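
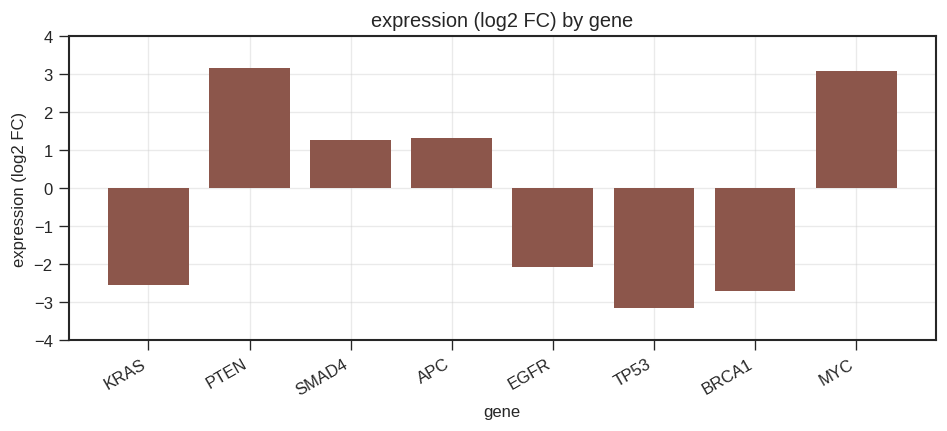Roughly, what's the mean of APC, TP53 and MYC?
≈ 0

(1 + -3 + 3) / 3 ≈ 0.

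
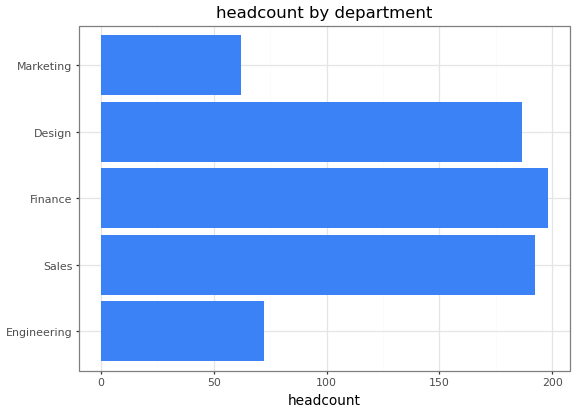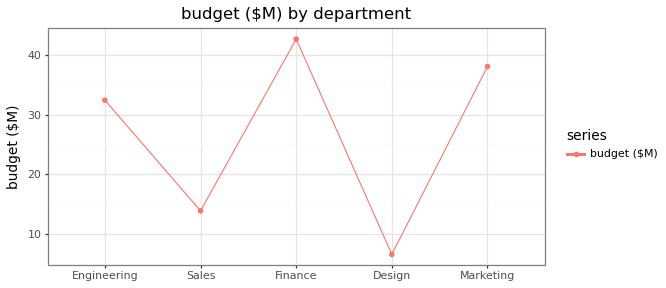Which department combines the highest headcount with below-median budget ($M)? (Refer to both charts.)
Chart 2 median budget ($M) ≈ 30; below-median departments: Sales, Design. Among those, Sales has the highest headcount (≈ 200).

Sales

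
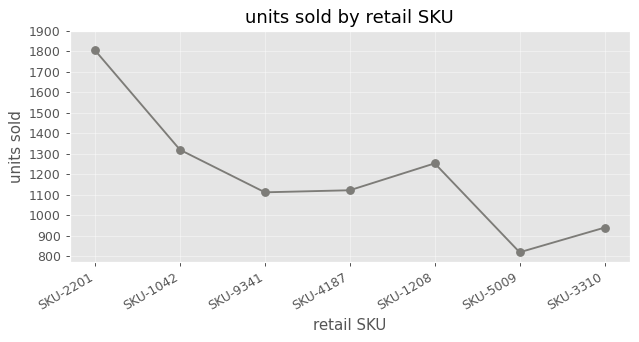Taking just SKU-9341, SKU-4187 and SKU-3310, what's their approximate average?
≈ 1033

(1100 + 1100 + 900) / 3 ≈ 1033.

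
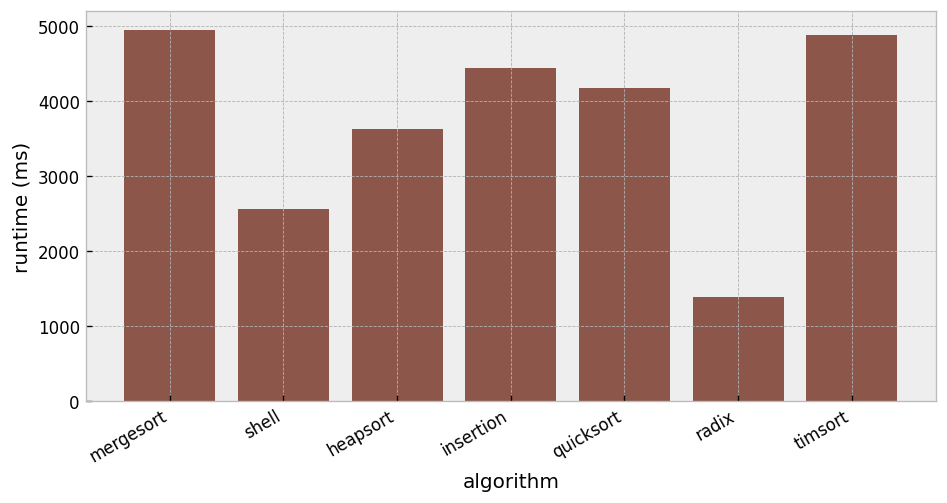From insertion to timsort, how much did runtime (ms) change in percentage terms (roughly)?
≈ +11.1%

insertion ≈ 4500, timsort ≈ 5000; (5000 − 4500) / 4500 ≈ +11.1%.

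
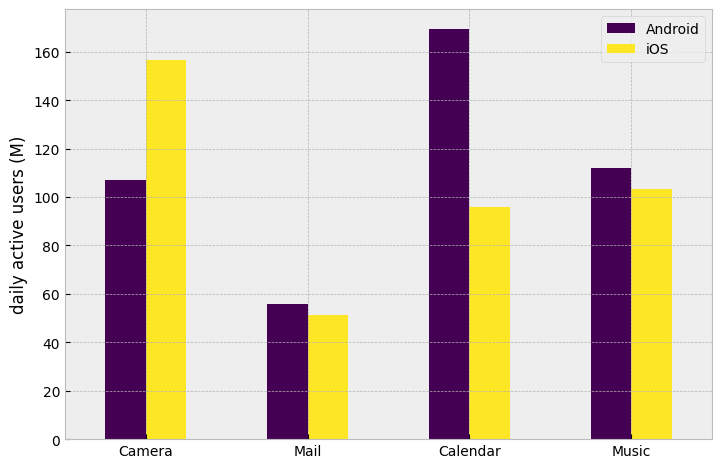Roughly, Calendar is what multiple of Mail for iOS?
≈ 1.67×

Calendar ≈ 100, Mail ≈ 60; 100/60 ≈ 1.67.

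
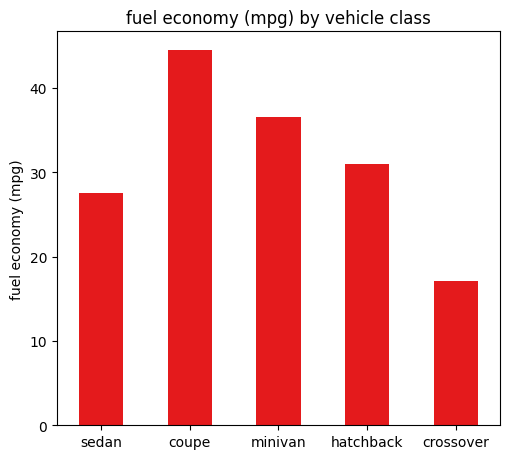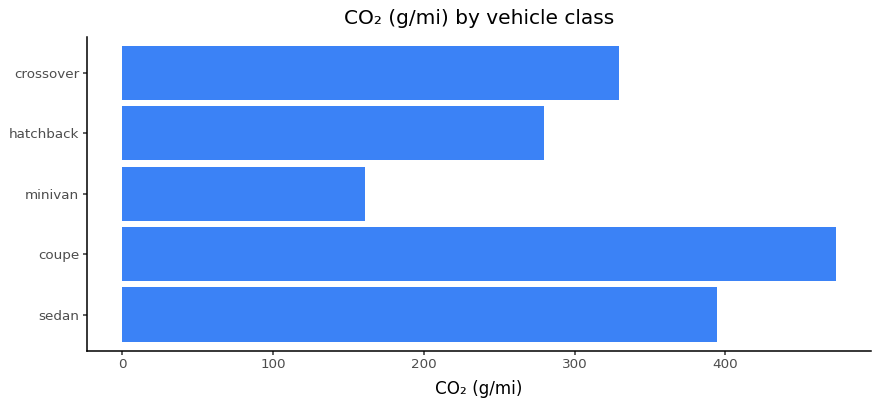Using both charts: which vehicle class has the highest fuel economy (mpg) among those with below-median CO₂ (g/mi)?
minivan

Chart 2 median CO₂ (g/mi) ≈ 350; below-median vehicle classes: minivan, hatchback. Among those, minivan has the highest fuel economy (mpg) (≈ 35).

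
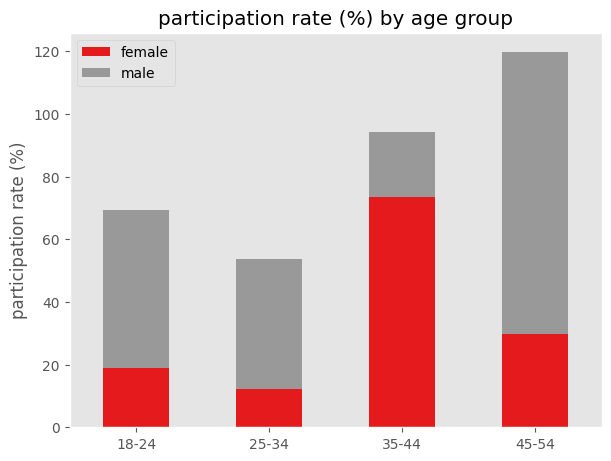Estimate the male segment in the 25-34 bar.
≈ 40

male top ≈ 50, bottom ≈ 10; segment ≈ 40.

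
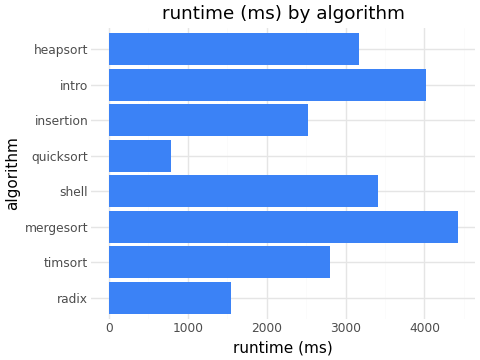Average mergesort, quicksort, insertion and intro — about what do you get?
(4500 + 1000 + 2500 + 4000) / 4 ≈ 3000.

≈ 3000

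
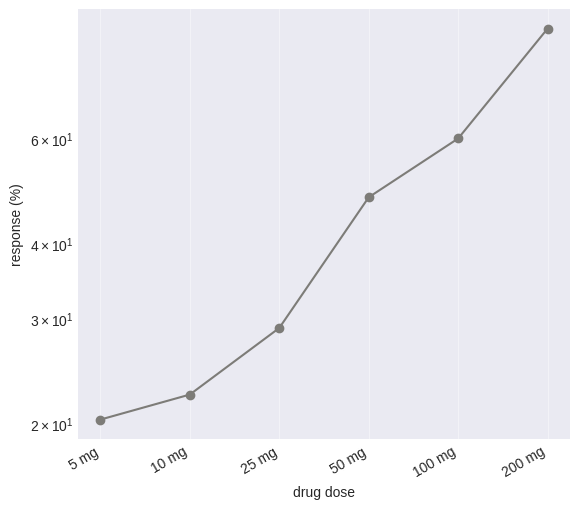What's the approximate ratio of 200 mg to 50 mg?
200 mg ≈ 90, 50 mg ≈ 50; 90/50 ≈ 1.8.

≈ 1.8×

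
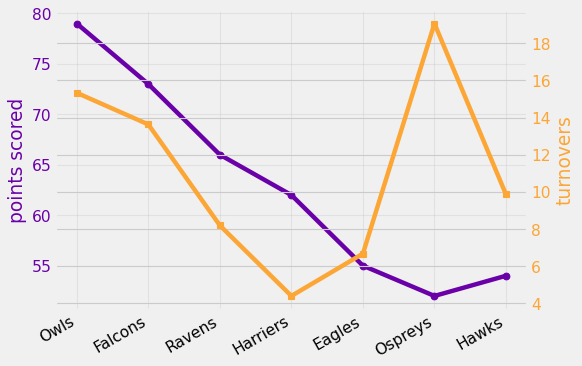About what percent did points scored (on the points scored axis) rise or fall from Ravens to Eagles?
Ravens ≈ 65, Eagles ≈ 55; (55 − 65) / 65 ≈ -15.4%.

≈ -15.4%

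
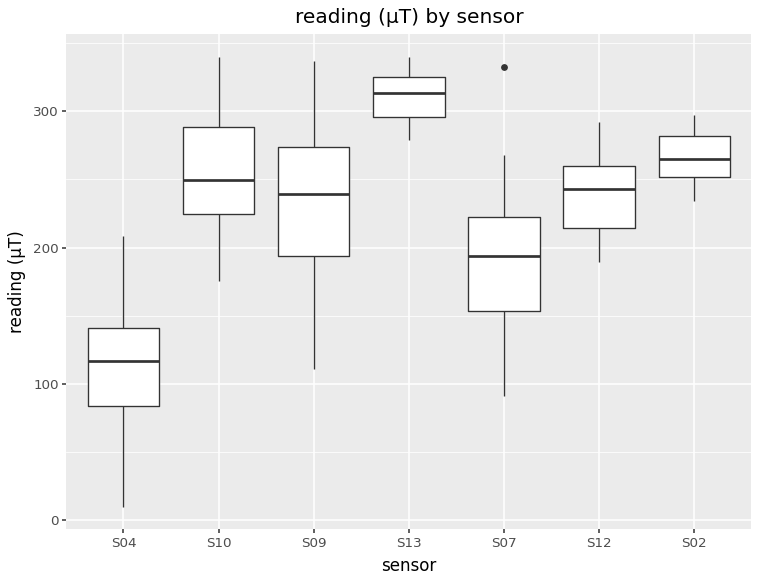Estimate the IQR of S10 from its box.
Q3 ≈ 280, Q1 ≈ 220; IQR ≈ 60.

≈ 60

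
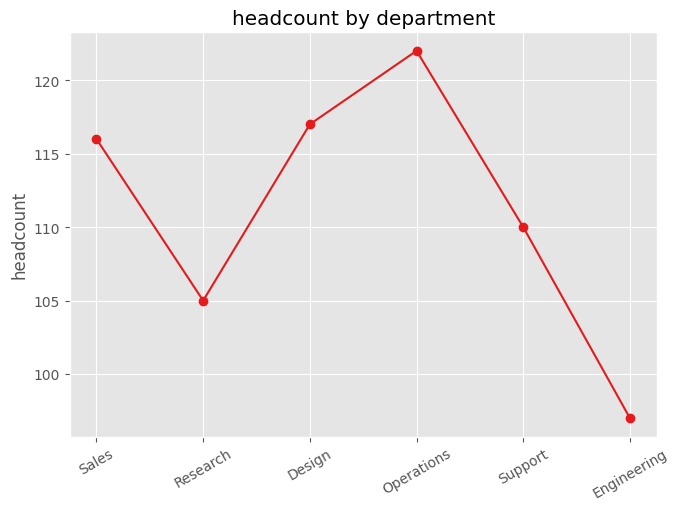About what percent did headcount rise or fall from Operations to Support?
Operations ≈ 120, Support ≈ 110; (110 − 120) / 120 ≈ -8.3%.

≈ -8.3%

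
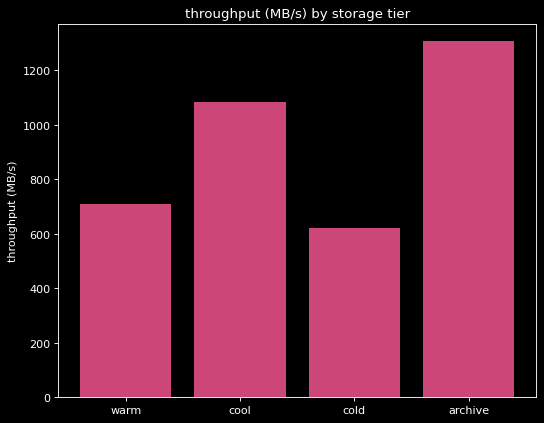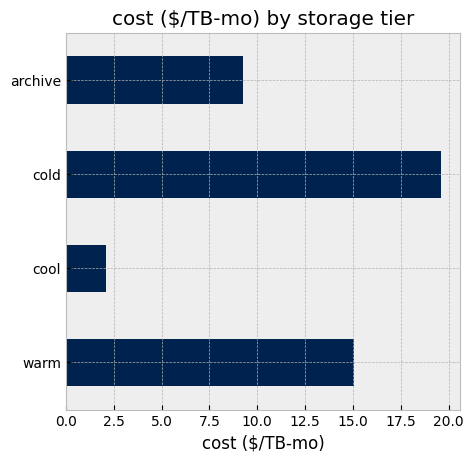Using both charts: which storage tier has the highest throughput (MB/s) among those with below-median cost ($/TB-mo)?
archive

Chart 2 median cost ($/TB-mo) ≈ 12; below-median storage tiers: cool, archive. Among those, archive has the highest throughput (MB/s) (≈ 1400).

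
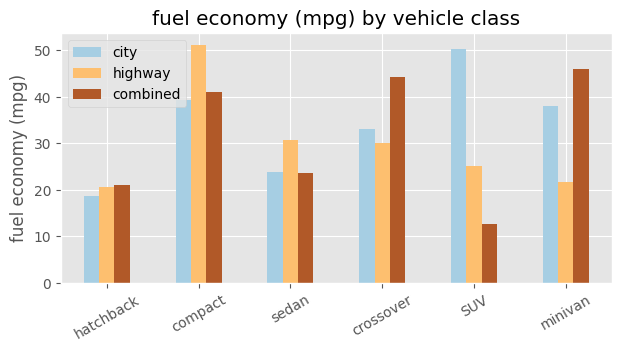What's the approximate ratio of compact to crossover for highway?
compact ≈ 50, crossover ≈ 30; 50/30 ≈ 1.67.

≈ 1.67×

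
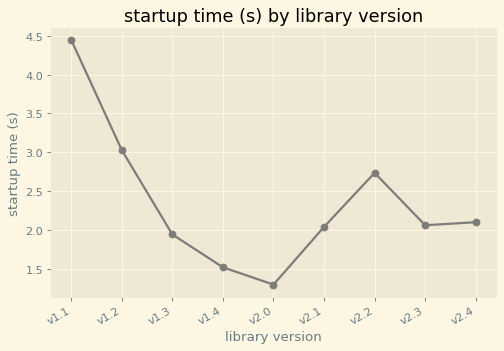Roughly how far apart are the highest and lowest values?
≈ 3.0

Max v1.1 ≈ 4.5, min v2.0 ≈ 1.5; range ≈ 3.0.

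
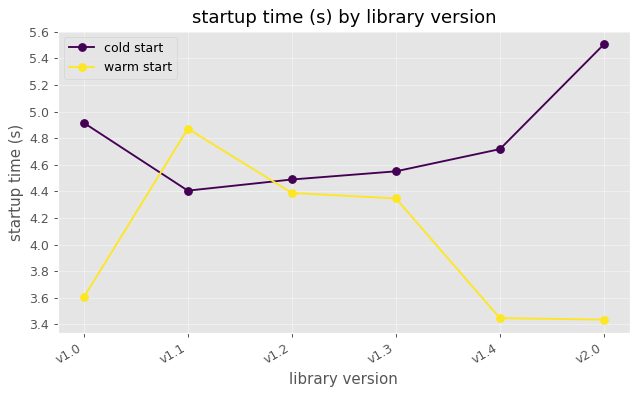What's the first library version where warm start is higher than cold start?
v1.0: warm start ≈ 3.6 vs cold start ≈ 5.0 (not yet); v1.1: warm start ≈ 4.8 vs cold start ≈ 4.4 (first crossover).

v1.1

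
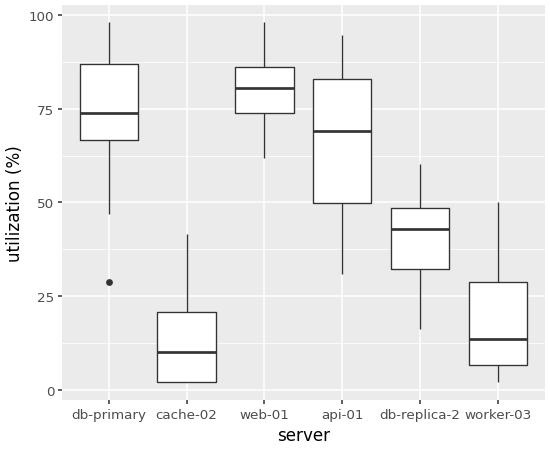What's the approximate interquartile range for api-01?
Q3 ≈ 80, Q1 ≈ 50; IQR ≈ 30.

≈ 30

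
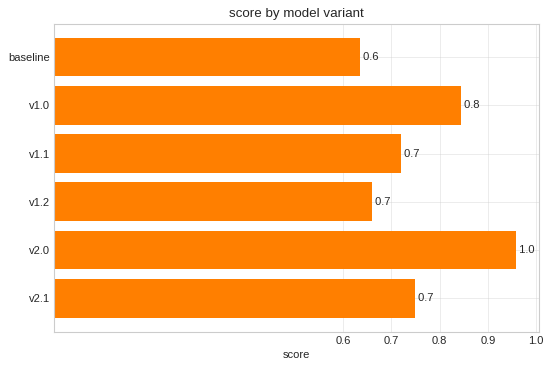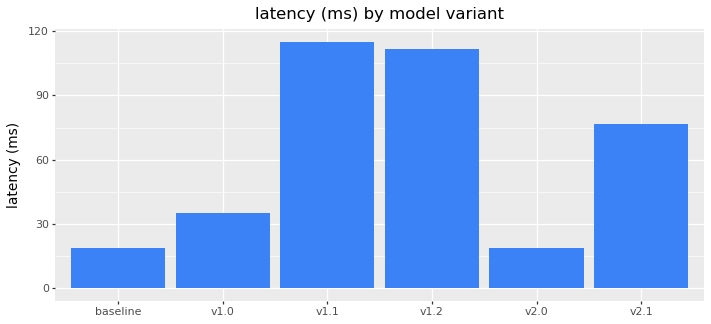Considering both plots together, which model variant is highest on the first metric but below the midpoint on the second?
v2.0

Chart 2 median latency (ms) ≈ 60; below-median model variants: baseline, v1.0, v2.0. Among those, v2.0 has the highest score (≈ 1).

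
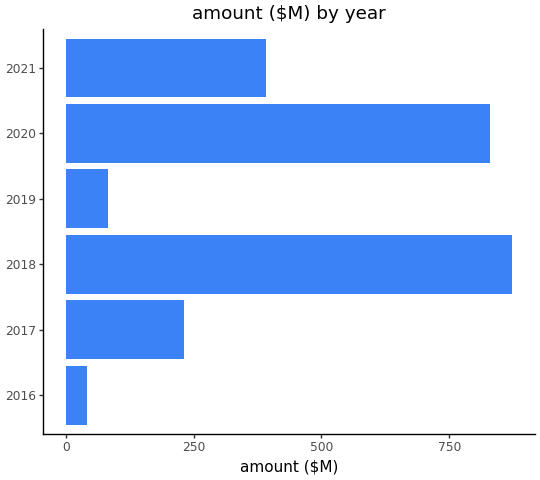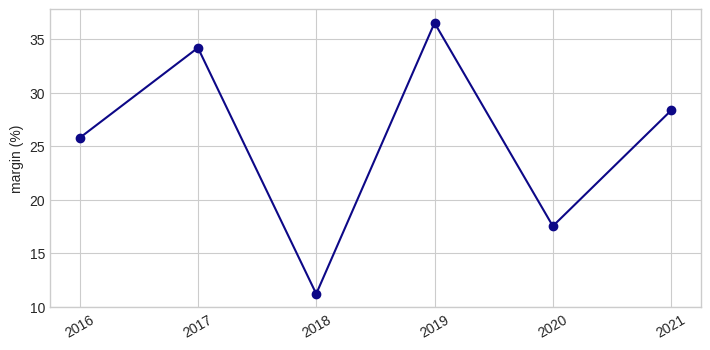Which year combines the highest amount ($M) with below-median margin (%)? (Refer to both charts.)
Chart 2 median margin (%) ≈ 25; below-median years: 2016, 2018, 2020. Among those, 2018 has the highest amount ($M) (≈ 900).

2018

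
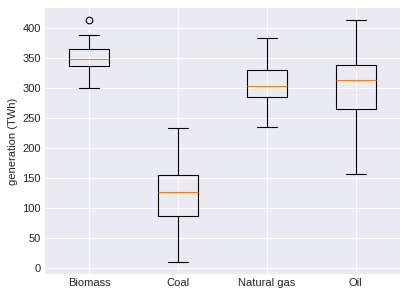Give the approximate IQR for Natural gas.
Q3 ≈ 320, Q1 ≈ 280; IQR ≈ 40.

≈ 40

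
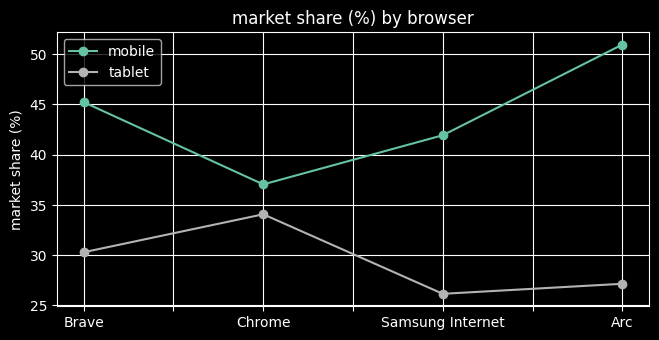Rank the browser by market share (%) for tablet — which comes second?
Top 3 for tablet: Chrome ≈ 35, Brave ≈ 30, Arc ≈ 25.

Brave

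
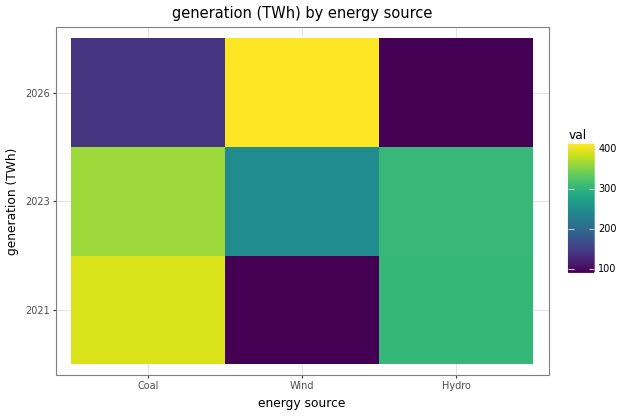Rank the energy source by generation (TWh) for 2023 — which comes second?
Hydro

Top 3 for 2023: Coal ≈ 350, Hydro ≈ 300, Wind ≈ 250.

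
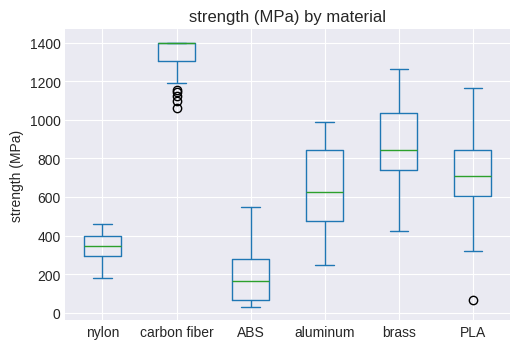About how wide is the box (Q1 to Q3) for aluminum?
≈ 400

Q3 ≈ 800, Q1 ≈ 400; IQR ≈ 400.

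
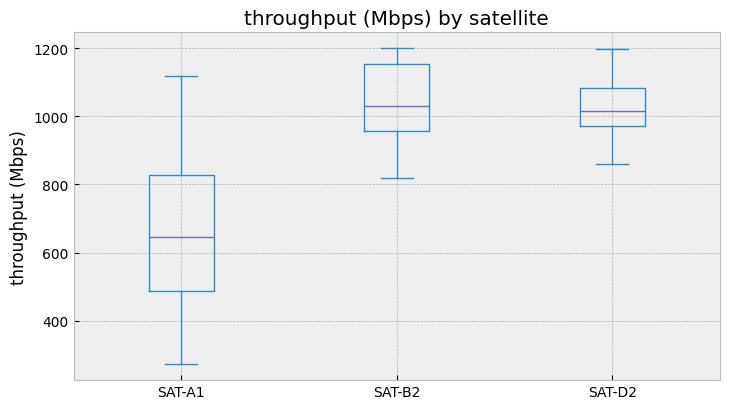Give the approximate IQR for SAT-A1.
Q3 ≈ 850, Q1 ≈ 500; IQR ≈ 350.

≈ 350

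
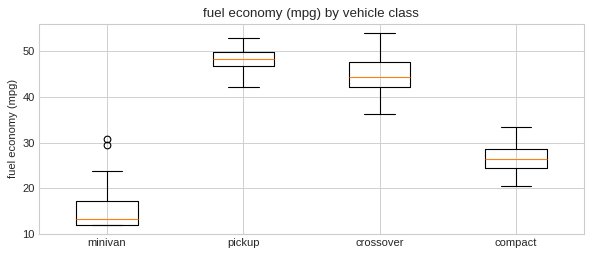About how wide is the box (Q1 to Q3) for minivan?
≈ 5

Q3 ≈ 15, Q1 ≈ 10; IQR ≈ 5.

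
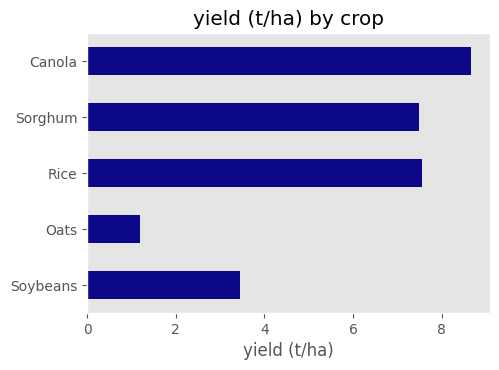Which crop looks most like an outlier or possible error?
Oats

Oats ≈ 1; the rest sit between ≈ 3 and ≈ 9.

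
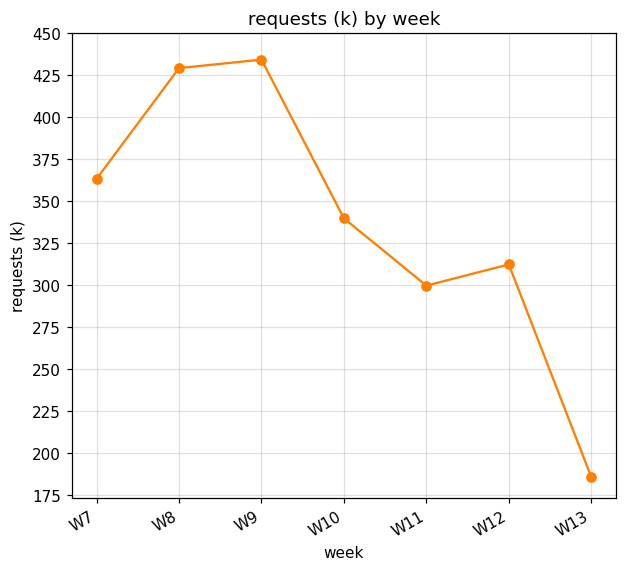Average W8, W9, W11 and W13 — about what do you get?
(425 + 425 + 300 + 175) / 4 ≈ 331.

≈ 331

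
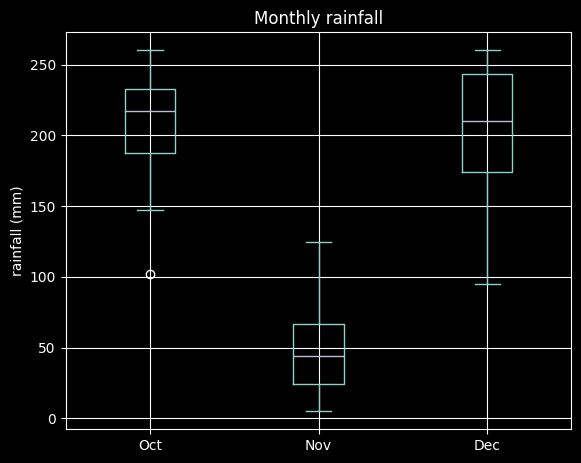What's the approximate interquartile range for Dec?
Q3 ≈ 240, Q1 ≈ 180; IQR ≈ 60.

≈ 60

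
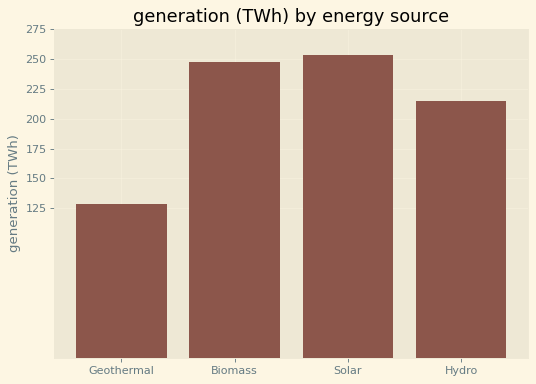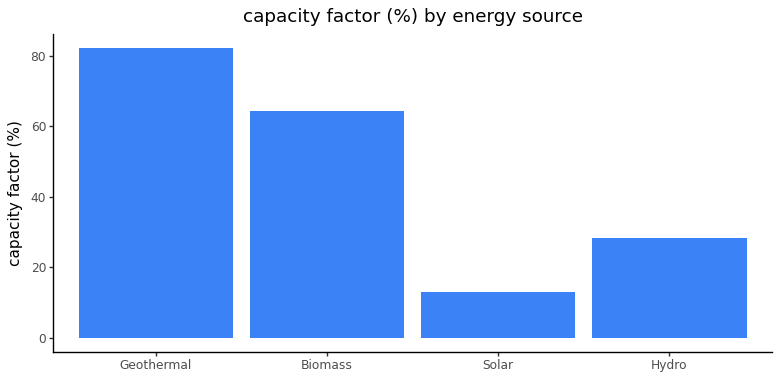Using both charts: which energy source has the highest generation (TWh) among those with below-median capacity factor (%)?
Solar

Chart 2 median capacity factor (%) ≈ 50; below-median energy sources: Solar, Hydro. Among those, Solar has the highest generation (TWh) (≈ 250).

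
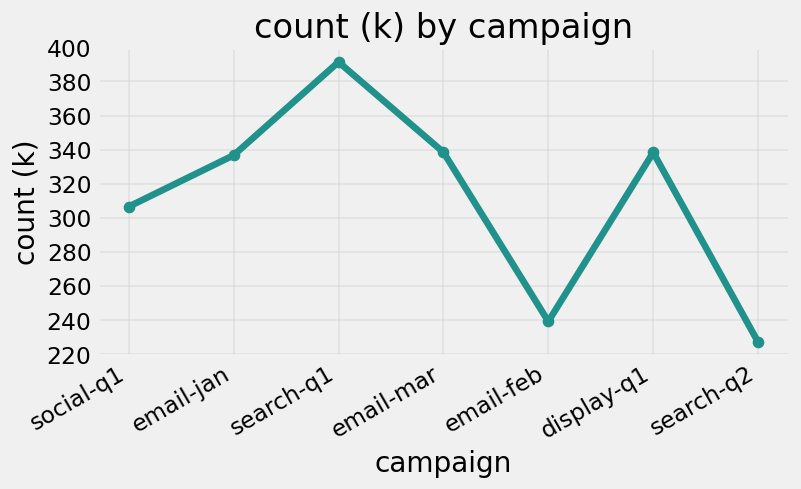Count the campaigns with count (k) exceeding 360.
Above 360: search-q1.

1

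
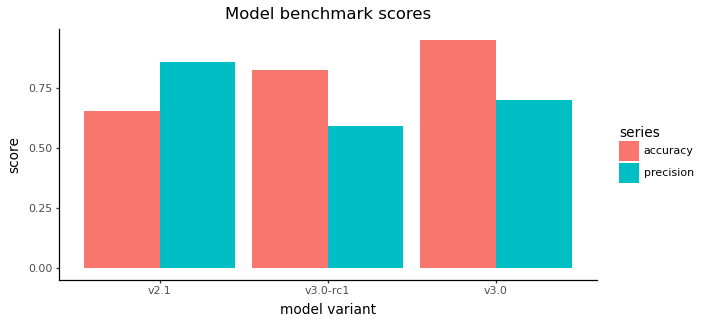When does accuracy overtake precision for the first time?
v2.1: accuracy ≈ 0.7 vs precision ≈ 0.9 (not yet); v3.0-rc1: accuracy ≈ 0.8 vs precision ≈ 0.6 (first crossover).

v3.0-rc1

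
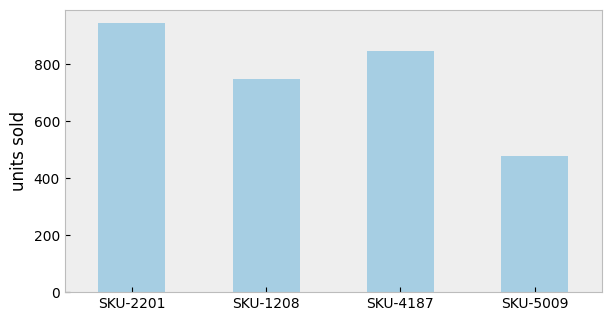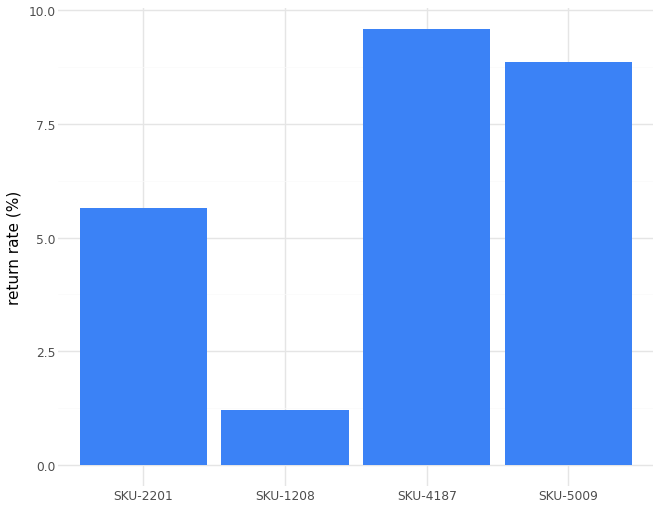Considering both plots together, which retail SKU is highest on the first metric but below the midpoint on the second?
Chart 2 median return rate (%) ≈ 7; below-median retail SKUs: SKU-2201, SKU-1208. Among those, SKU-2201 has the highest units sold (≈ 900).

SKU-2201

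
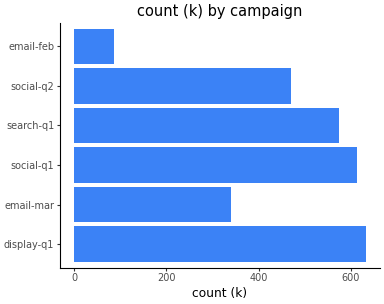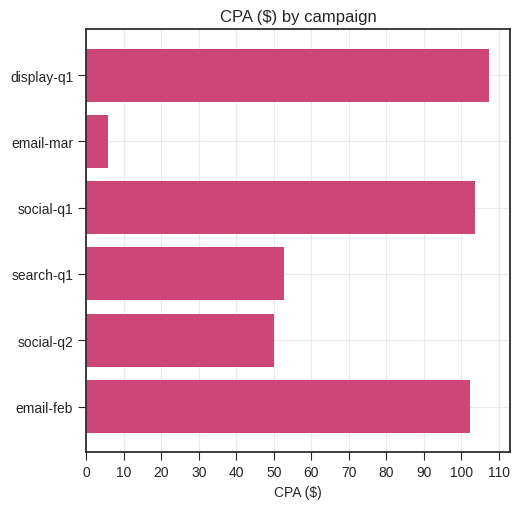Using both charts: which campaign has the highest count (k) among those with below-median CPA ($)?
Chart 2 median CPA ($) ≈ 80; below-median campaigns: email-mar, search-q1, social-q2. Among those, search-q1 has the highest count (k) (≈ 600).

search-q1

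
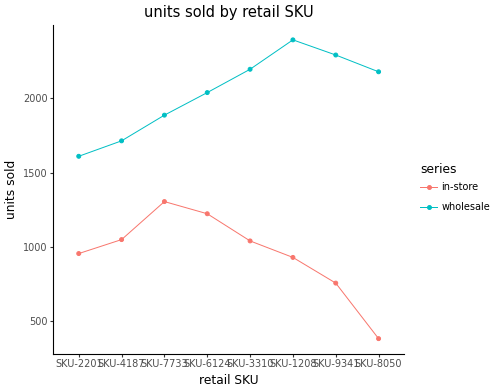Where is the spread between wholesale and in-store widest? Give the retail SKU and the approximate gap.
SKU-8050, ≈ 1800

SKU-8050: wholesale ≈ 2200, in-store ≈ 400 → gap ≈ 1800. Next-largest (SKU-9341) is only ≈ 1400.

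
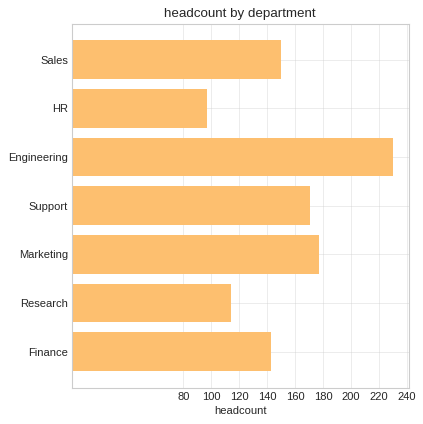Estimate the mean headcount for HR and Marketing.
≈ 140

(100 + 180) / 2 ≈ 140.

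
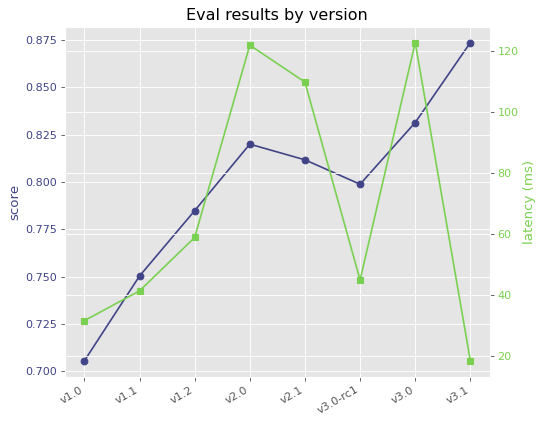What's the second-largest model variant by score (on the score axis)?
v3.0

Top 3 (on the score axis): v3.1 ≈ 0.88, v3.0 ≈ 0.84, v2.0 ≈ 0.82.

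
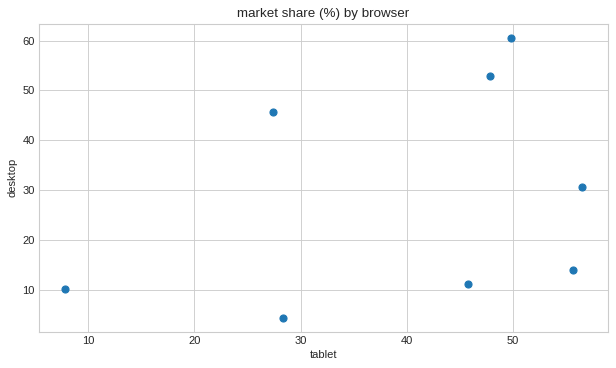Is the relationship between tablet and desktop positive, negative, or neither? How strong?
Points are positively correlated; weak (|r| ≈ 0.3).

positive, weak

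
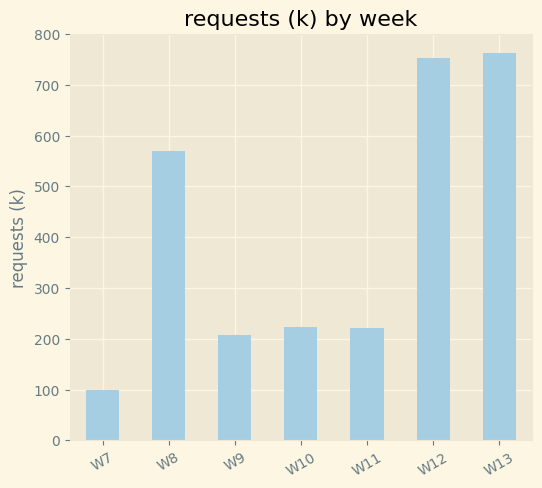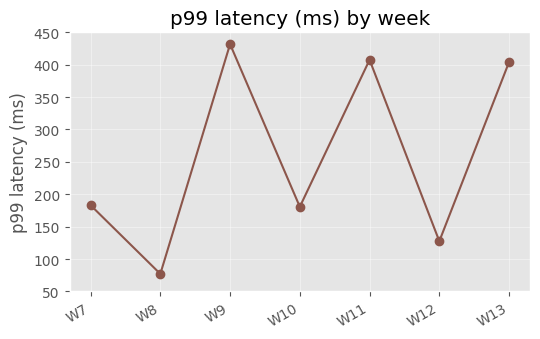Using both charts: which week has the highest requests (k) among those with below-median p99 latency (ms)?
W12

Chart 2 median p99 latency (ms) ≈ 200; below-median weeks: W8, W10, W12. Among those, W12 has the highest requests (k) (≈ 800).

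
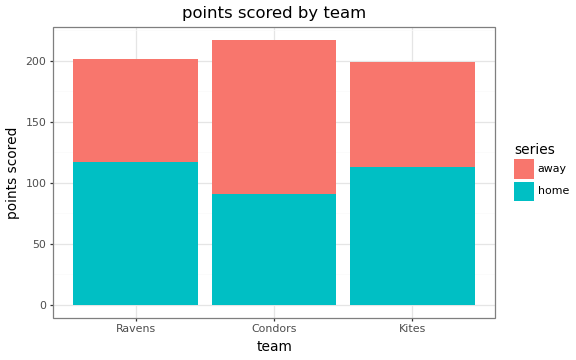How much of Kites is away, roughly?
≈ 80

away top ≈ 200, bottom ≈ 120; segment ≈ 80.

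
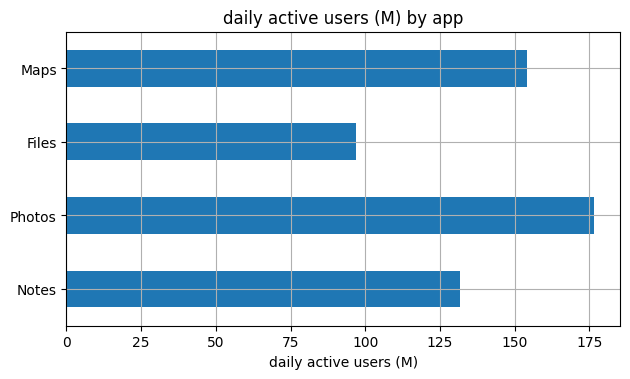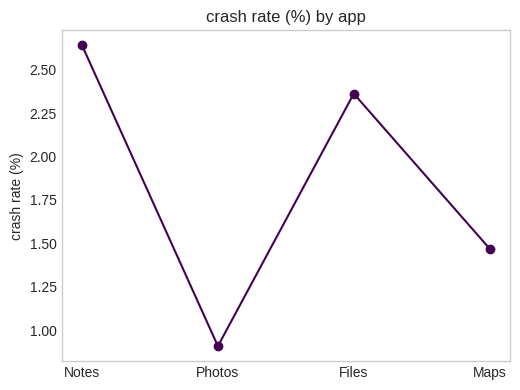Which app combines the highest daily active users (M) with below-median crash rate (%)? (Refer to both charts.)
Chart 2 median crash rate (%) ≈ 2; below-median apps: Photos, Maps. Among those, Photos has the highest daily active users (M) (≈ 180).

Photos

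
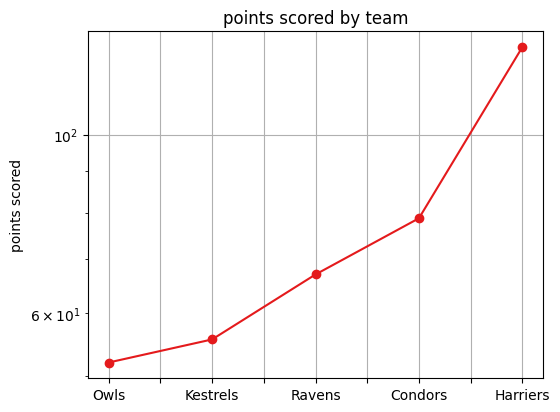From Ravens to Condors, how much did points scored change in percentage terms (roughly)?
≈ +14.3%

Ravens ≈ 70, Condors ≈ 80; (80 − 70) / 70 ≈ +14.3%.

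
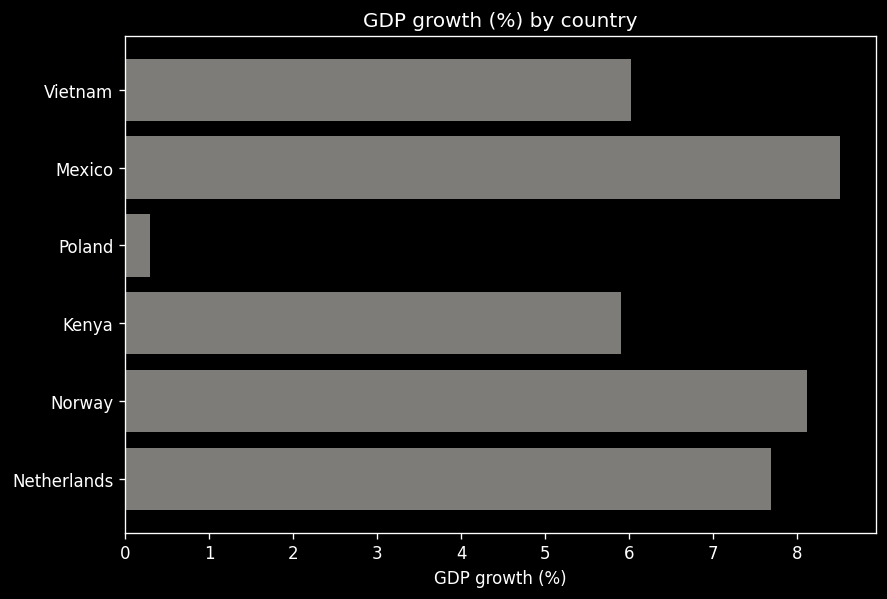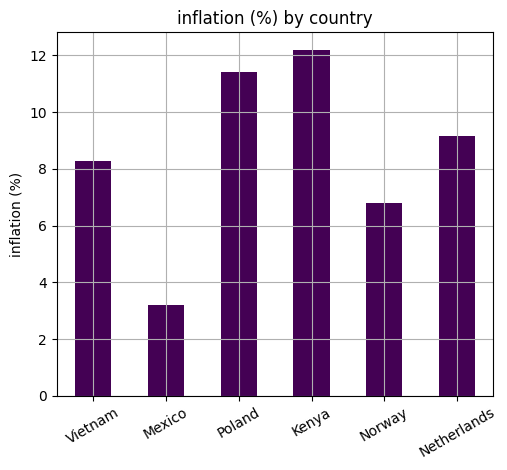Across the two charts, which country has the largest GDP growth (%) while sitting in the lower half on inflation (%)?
Mexico

Chart 2 median inflation (%) ≈ 8; below-median countries: Vietnam, Mexico, Norway. Among those, Mexico has the highest GDP growth (%) (≈ 9).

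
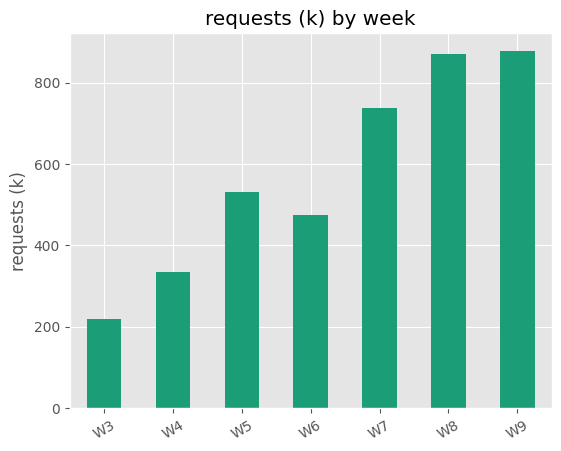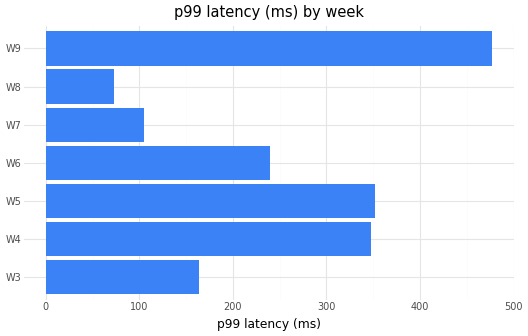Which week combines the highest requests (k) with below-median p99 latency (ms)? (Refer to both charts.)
Chart 2 median p99 latency (ms) ≈ 250; below-median weeks: W3, W7, W8. Among those, W8 has the highest requests (k) (≈ 900).

W8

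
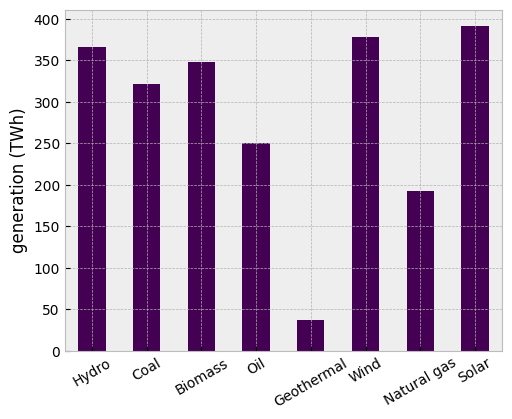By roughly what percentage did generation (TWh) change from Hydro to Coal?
≈ -14.3%

Hydro ≈ 350, Coal ≈ 300; (300 − 350) / 350 ≈ -14.3%.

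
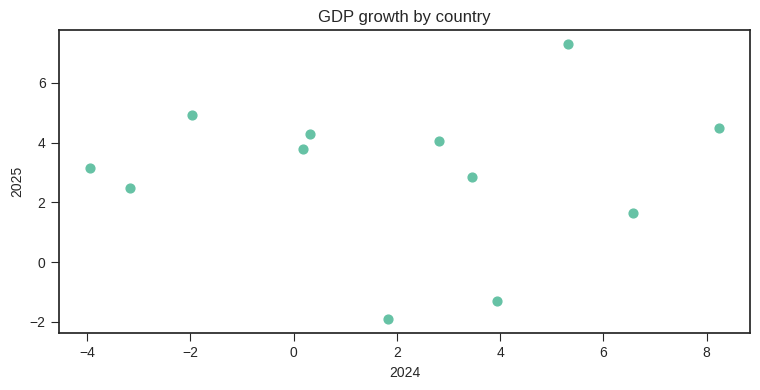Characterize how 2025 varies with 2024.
Points are roughly uncorrelated; weak (|r| ≈ 0.0).

no clear correlation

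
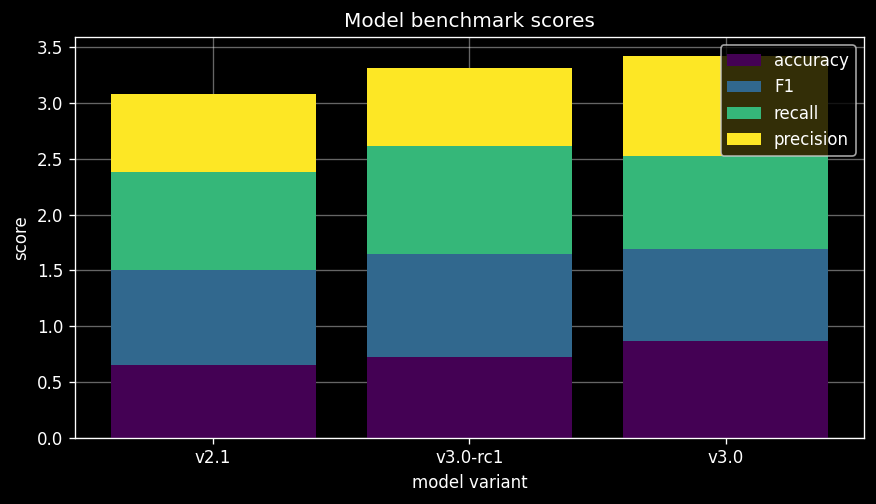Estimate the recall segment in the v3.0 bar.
≈ 1.0

recall top ≈ 2.5, bottom ≈ 1.5; segment ≈ 1.0.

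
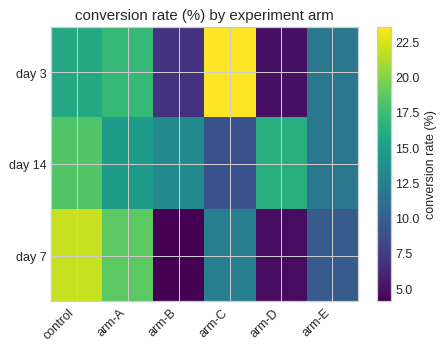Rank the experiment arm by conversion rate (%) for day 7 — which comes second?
Top 3 for day 7: control ≈ 22, arm-A ≈ 18, arm-C ≈ 12.

arm-A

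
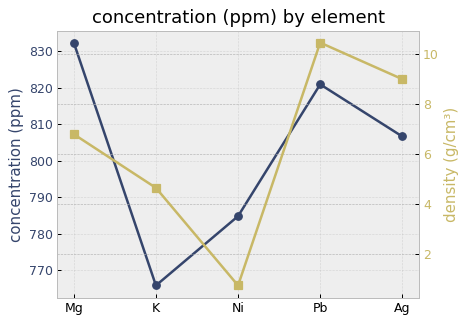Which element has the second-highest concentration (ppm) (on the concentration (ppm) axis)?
Pb

Top 3 (on the concentration (ppm) axis): Mg ≈ 830, Pb ≈ 820, Ag ≈ 810.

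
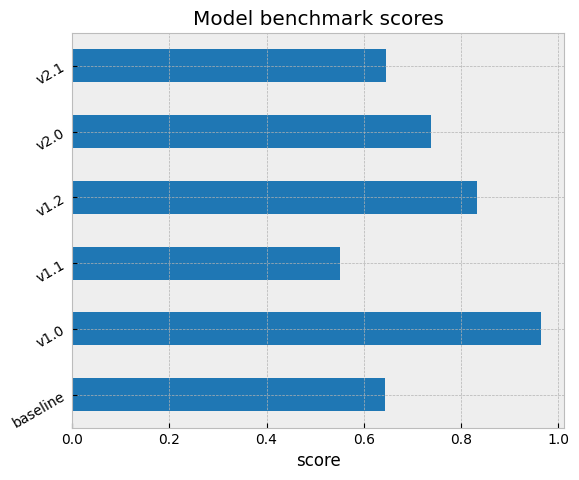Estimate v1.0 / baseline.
≈ 1.67×

v1.0 ≈ 1.0, baseline ≈ 0.6; 1.0/0.6 ≈ 1.67.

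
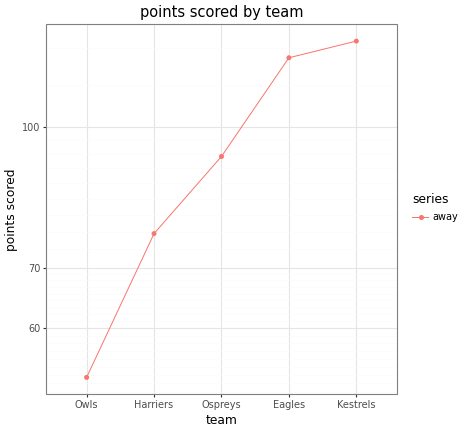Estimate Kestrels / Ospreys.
≈ 1.33×

Kestrels ≈ 120, Ospreys ≈ 90; 120/90 ≈ 1.33.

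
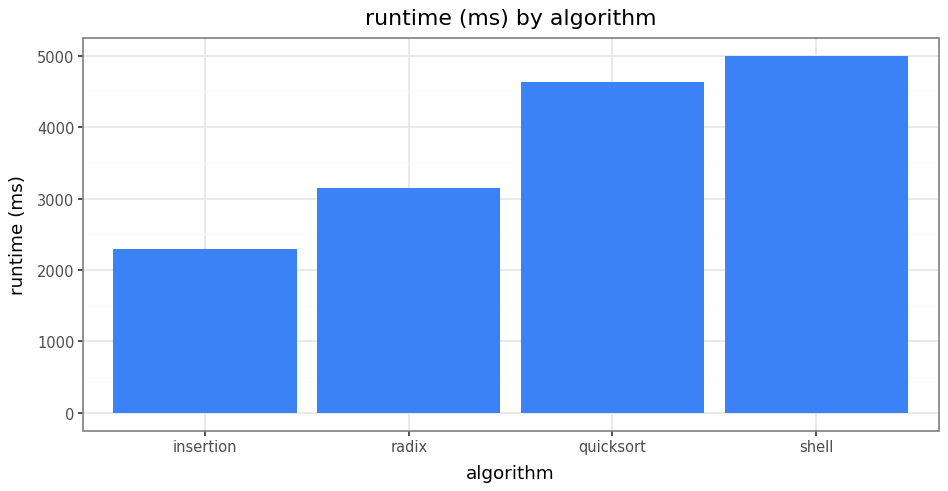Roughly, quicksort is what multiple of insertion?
≈ 1.8×

quicksort ≈ 4500, insertion ≈ 2500; 4500/2500 ≈ 1.8.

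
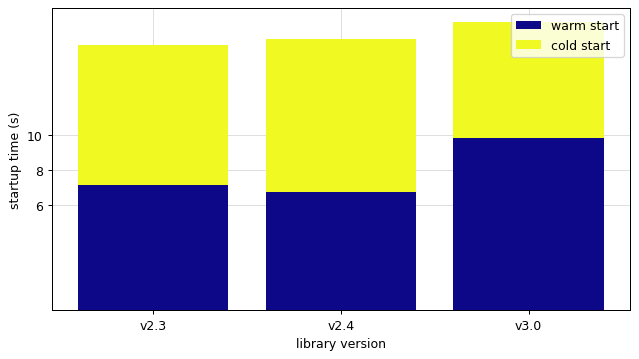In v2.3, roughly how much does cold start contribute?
cold start top ≈ 16, bottom ≈ 8; segment ≈ 8.

≈ 8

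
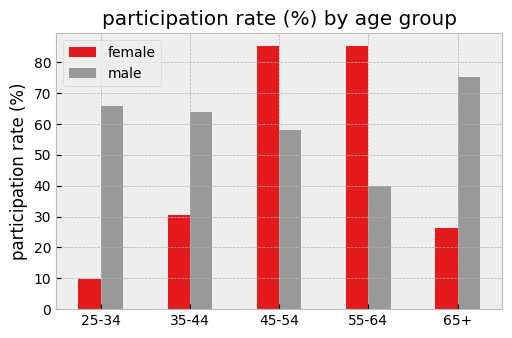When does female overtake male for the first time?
45-54

35-44: female ≈ 30 vs male ≈ 60 (not yet); 45-54: female ≈ 90 vs male ≈ 60 (first crossover).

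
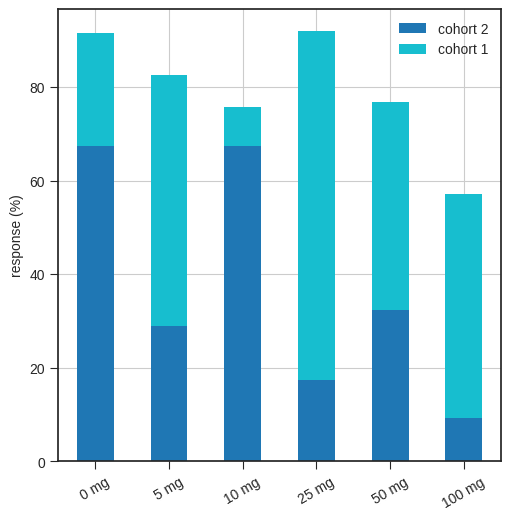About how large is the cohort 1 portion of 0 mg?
≈ 20

cohort 1 top ≈ 90, bottom ≈ 70; segment ≈ 20.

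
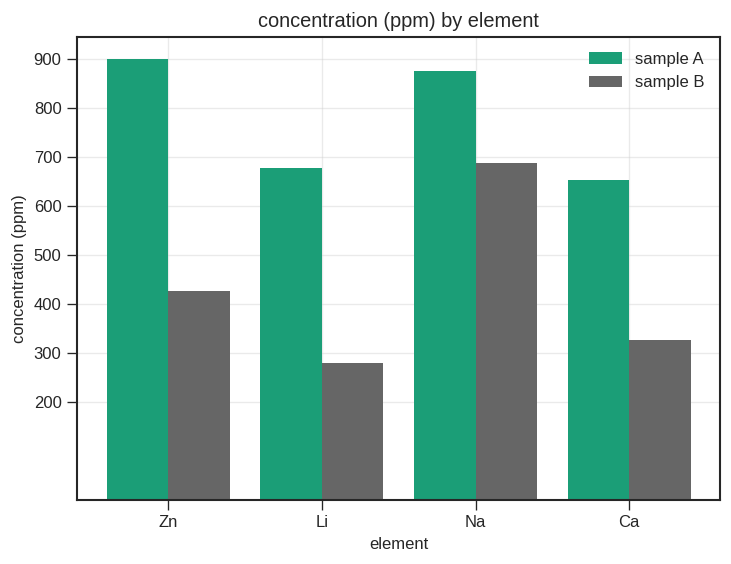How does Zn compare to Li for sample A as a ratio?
Zn ≈ 900, Li ≈ 700; 900/700 ≈ 1.29.

≈ 1.29×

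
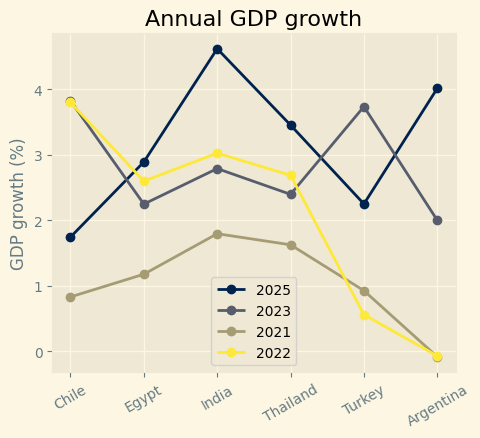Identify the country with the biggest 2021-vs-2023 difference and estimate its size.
Chile, ≈ 3.0 %

Chile: 2021 ≈ 1.0, 2023 ≈ 4.0 → gap ≈ 3.0. Next-largest (Turkey) is only ≈ 2.5.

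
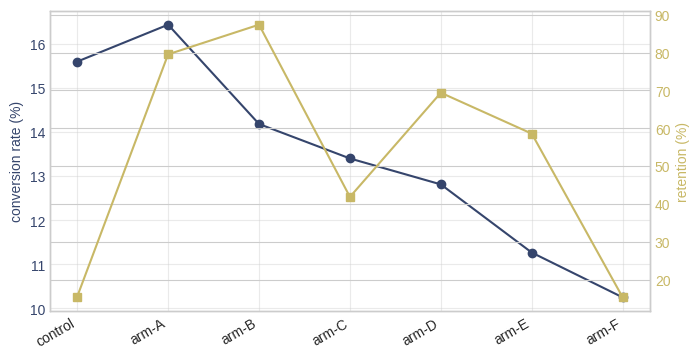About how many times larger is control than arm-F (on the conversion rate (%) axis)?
≈ 1.6×

control ≈ 16, arm-F ≈ 10; 16/10 ≈ 1.6.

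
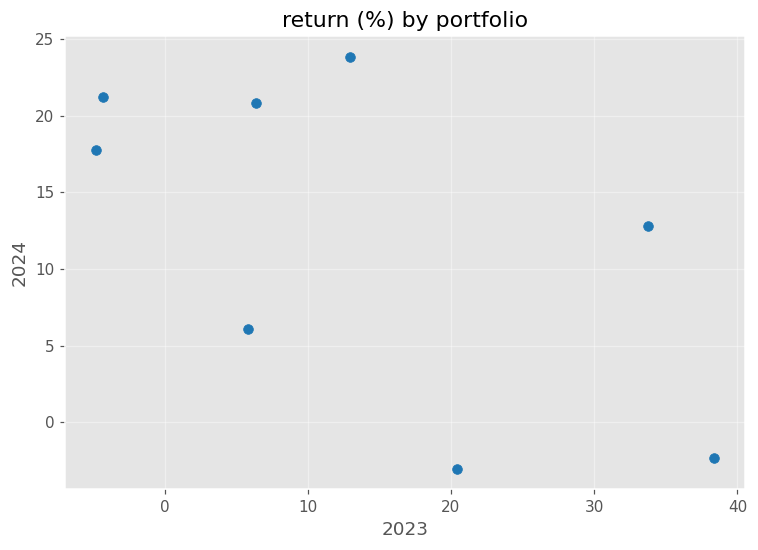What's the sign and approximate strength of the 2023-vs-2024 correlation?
negative, moderate

Points are negatively correlated; moderate (|r| ≈ 0.6).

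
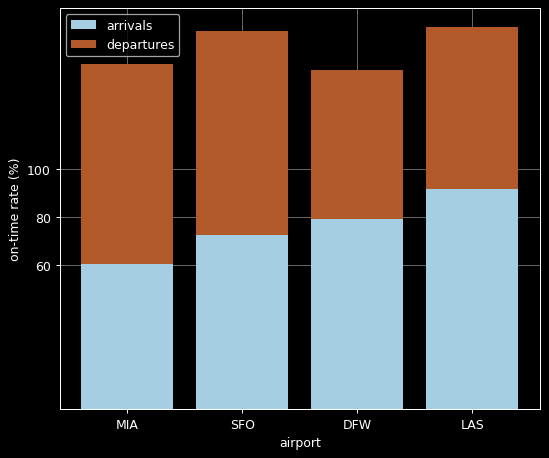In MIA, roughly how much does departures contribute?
≈ 80

departures top ≈ 140, bottom ≈ 60; segment ≈ 80.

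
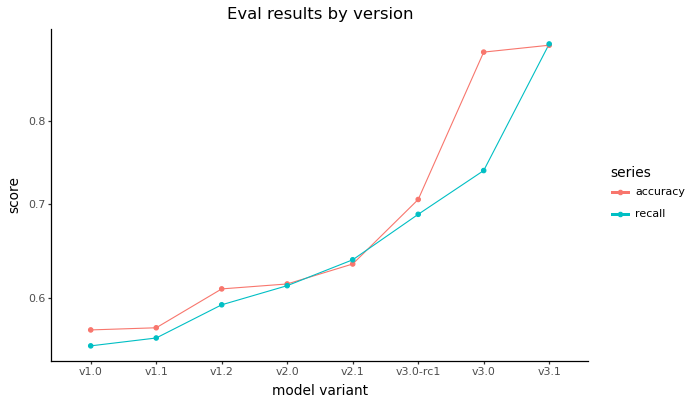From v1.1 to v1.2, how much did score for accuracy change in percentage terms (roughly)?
v1.1 ≈ 0.55, v1.2 ≈ 0.60; (0.60 − 0.55) / 0.55 ≈ +9.1%.

≈ +9.1%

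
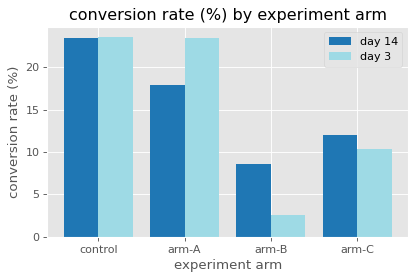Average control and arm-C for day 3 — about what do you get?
≈ 17

(24 + 10) / 2 ≈ 17.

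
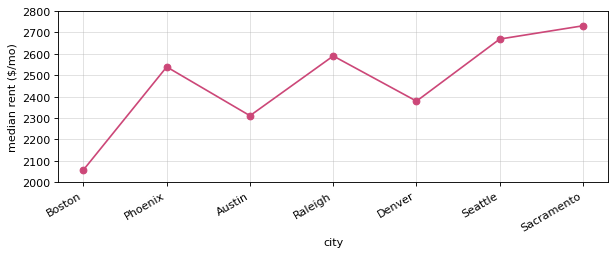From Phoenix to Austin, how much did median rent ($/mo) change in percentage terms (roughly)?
≈ -8%

Phoenix ≈ 2500, Austin ≈ 2300; (2300 − 2500) / 2500 ≈ -8%.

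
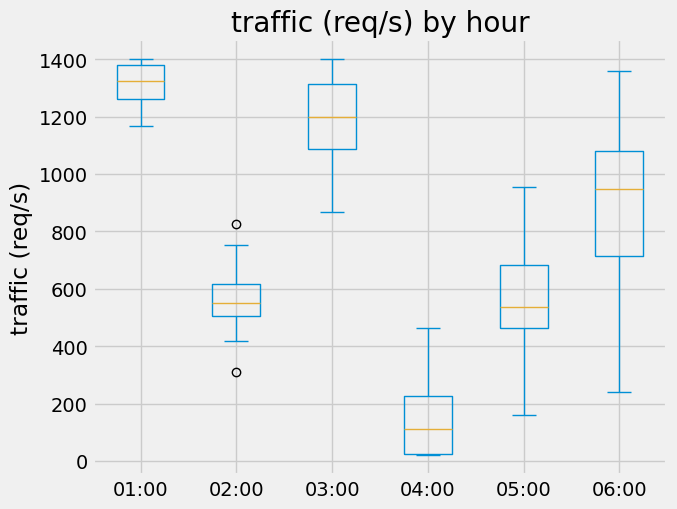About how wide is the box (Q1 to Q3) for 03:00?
≈ 200

Q3 ≈ 1300, Q1 ≈ 1100; IQR ≈ 200.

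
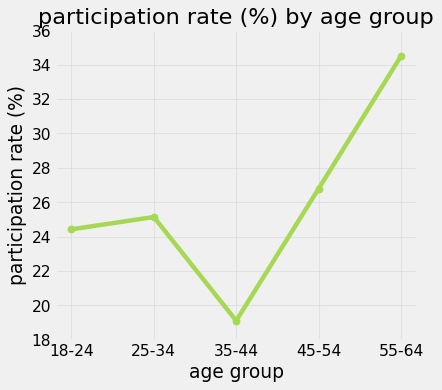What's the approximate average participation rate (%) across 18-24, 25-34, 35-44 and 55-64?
≈ 26

(24 + 26 + 20 + 34) / 4 ≈ 26.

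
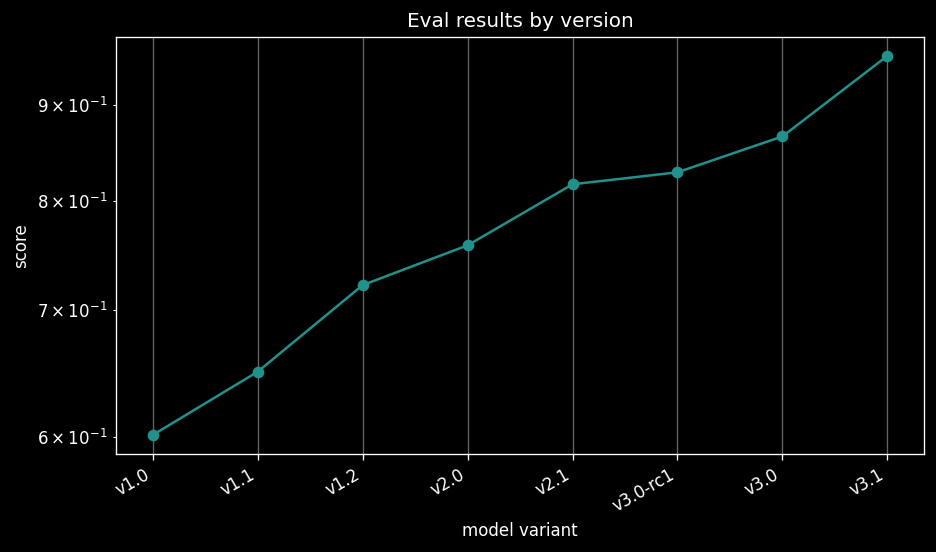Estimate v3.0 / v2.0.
≈ 1.13×

v3.0 ≈ 0.85, v2.0 ≈ 0.75; 0.85/0.75 ≈ 1.13.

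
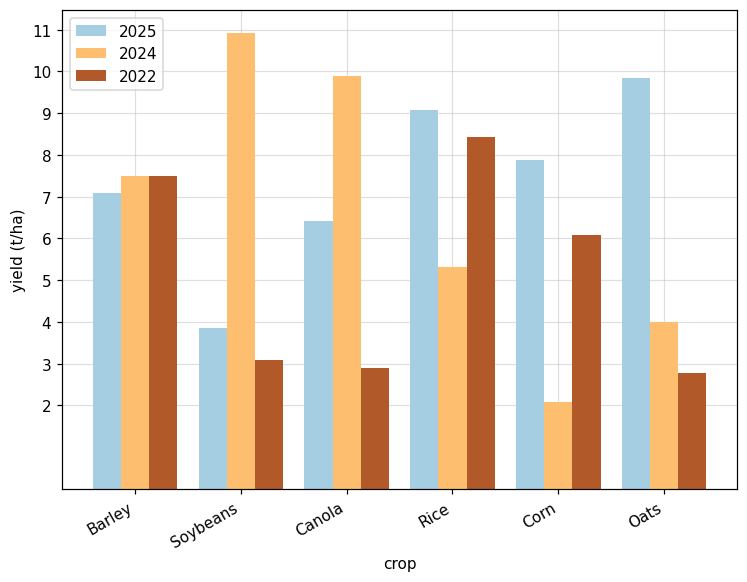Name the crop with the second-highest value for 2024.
Top 3 for 2024: Soybeans ≈ 11, Canola ≈ 10, Barley ≈ 7.

Canola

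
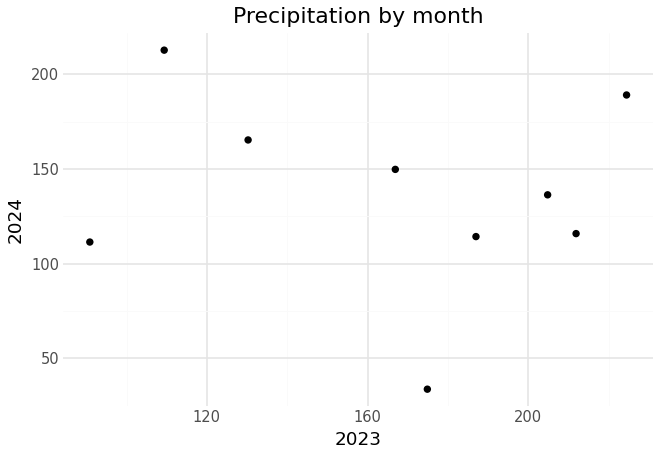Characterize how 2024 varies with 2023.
no clear correlation

Points are roughly uncorrelated; weak (|r| ≈ 0.1).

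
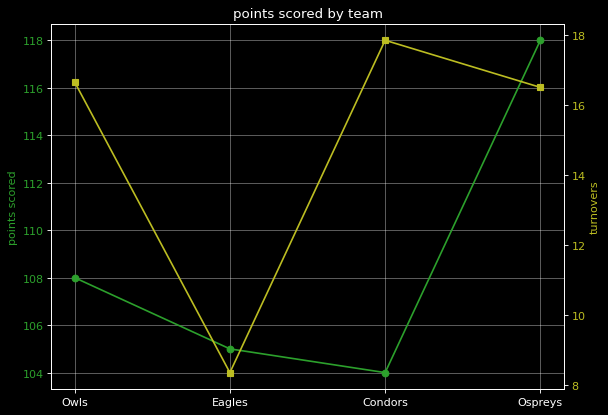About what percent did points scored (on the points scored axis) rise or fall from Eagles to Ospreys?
≈ +13.5%

Eagles ≈ 104, Ospreys ≈ 118; (118 − 104) / 104 ≈ +13.5%.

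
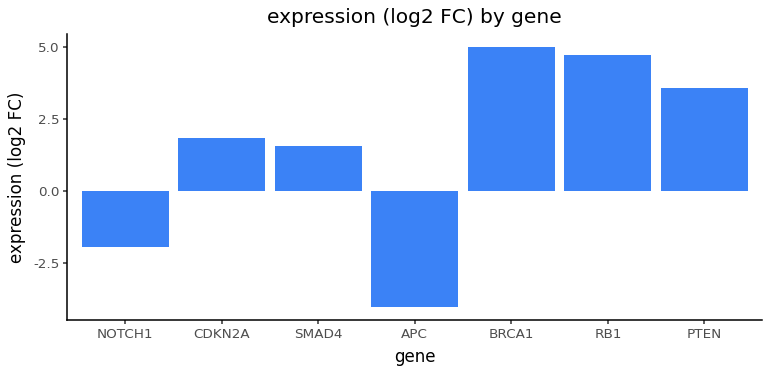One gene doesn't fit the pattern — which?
APC

APC ≈ -4; the rest sit between ≈ -2 and ≈ 5.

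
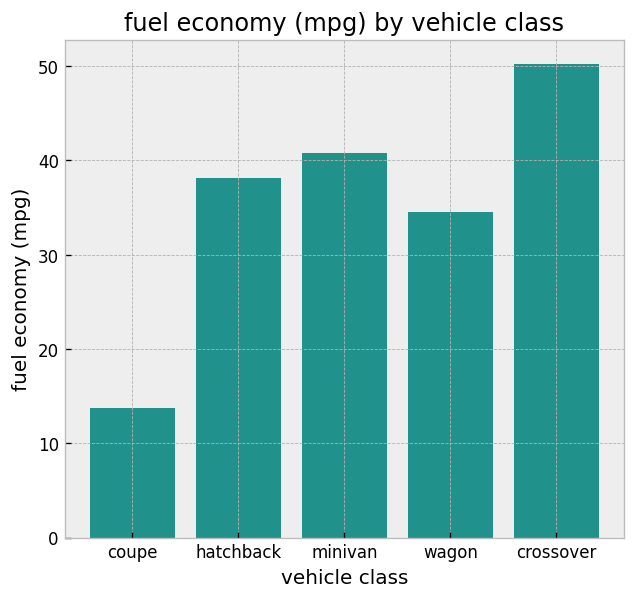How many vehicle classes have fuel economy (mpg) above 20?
4

Above 20: hatchback, minivan, wagon, crossover.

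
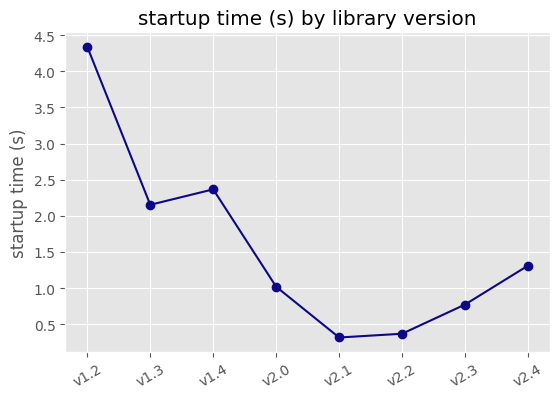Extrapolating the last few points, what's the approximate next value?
≈ 2

Last three: 0.5, 1.0, 1.5 → slope ≈ 0.5/step → next ≈ 2.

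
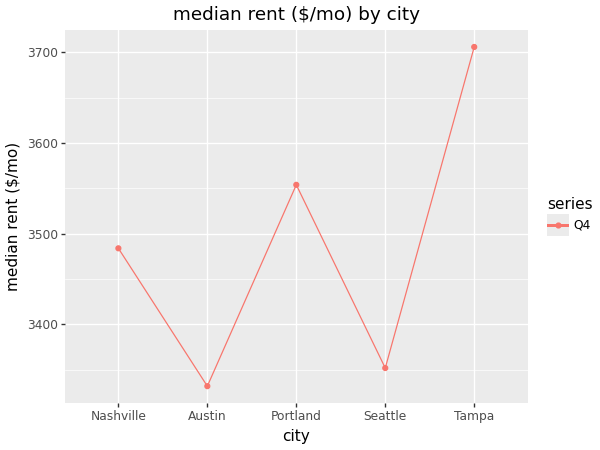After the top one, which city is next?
Top 3: Tampa ≈ 3700, Portland ≈ 3550, Nashville ≈ 3500.

Portland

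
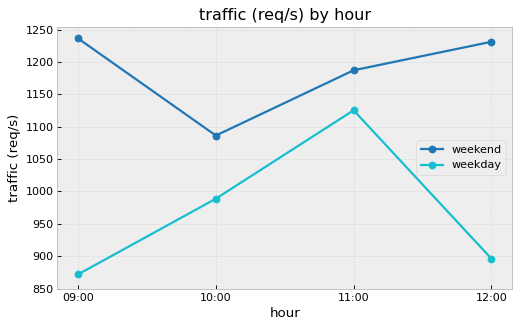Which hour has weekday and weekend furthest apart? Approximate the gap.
09:00: weekday ≈ 850, weekend ≈ 1250 → gap ≈ 400. Next-largest (12:00) is only ≈ 350.

09:00, ≈ 400 req/s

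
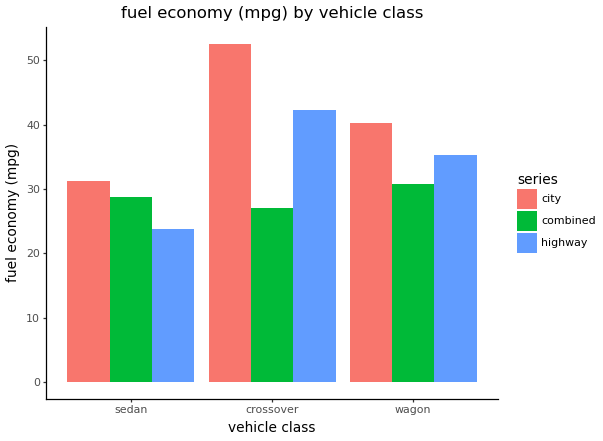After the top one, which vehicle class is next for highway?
Top 3 for highway: crossover ≈ 40, wagon ≈ 35, sedan ≈ 25.

wagon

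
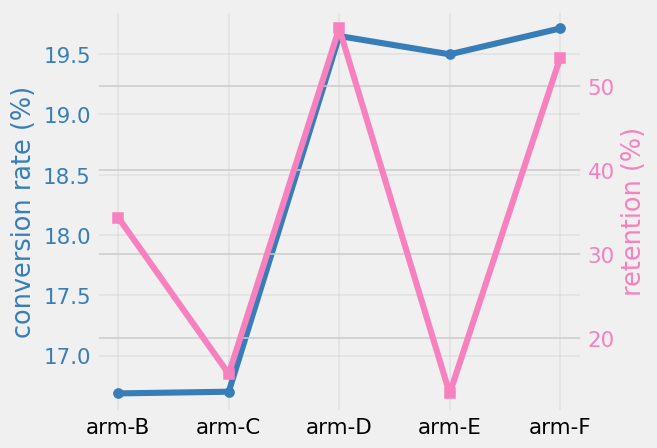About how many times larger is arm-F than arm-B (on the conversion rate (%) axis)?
≈ 1.18×

arm-F ≈ 19.5, arm-B ≈ 16.5; 19.5/16.5 ≈ 1.18.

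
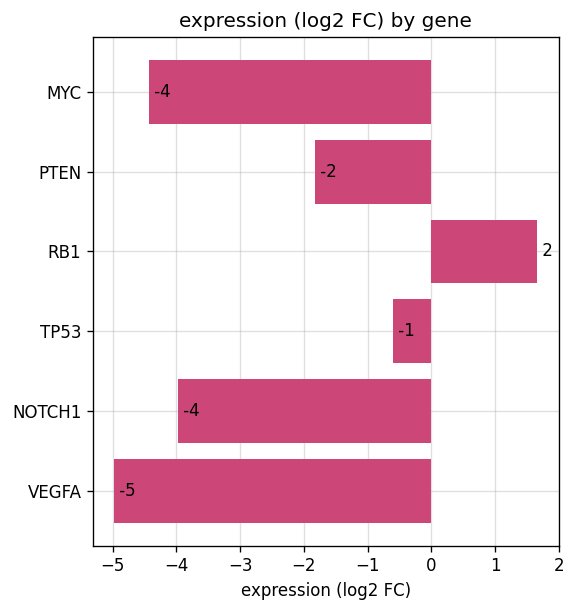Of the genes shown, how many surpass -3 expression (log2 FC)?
Above -3: PTEN, RB1, TP53.

3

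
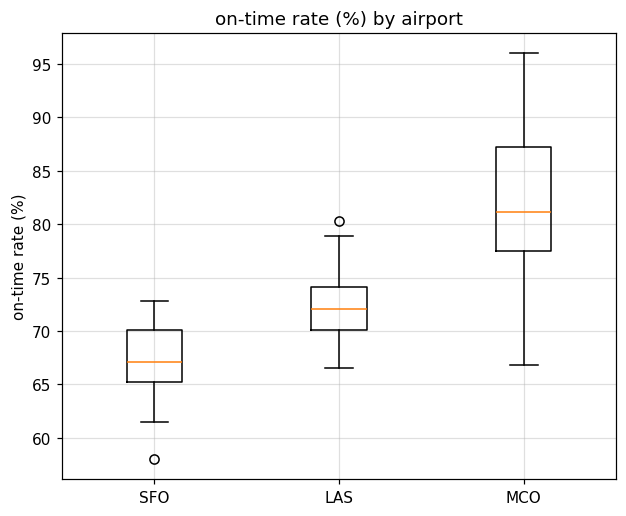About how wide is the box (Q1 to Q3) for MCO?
Q3 ≈ 88, Q1 ≈ 78; IQR ≈ 10.

≈ 10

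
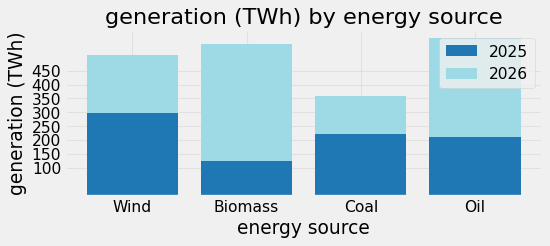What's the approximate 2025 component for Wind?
≈ 300

2025 top ≈ 300, bottom ≈ 0; segment ≈ 300.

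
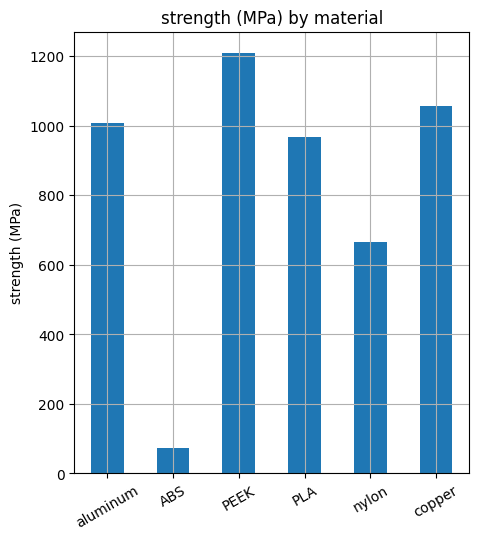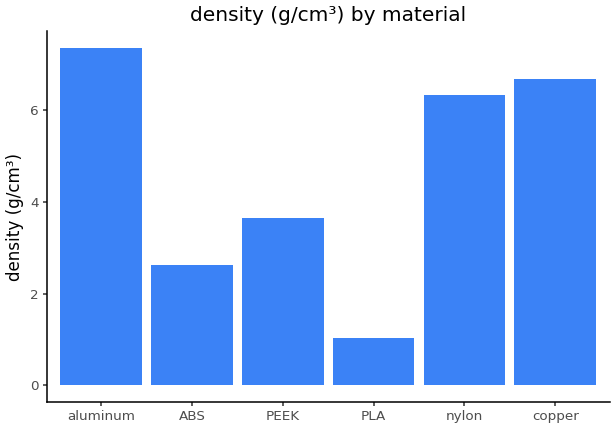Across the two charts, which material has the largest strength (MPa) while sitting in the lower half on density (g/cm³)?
Chart 2 median density (g/cm³) ≈ 5; below-median materials: ABS, PEEK, PLA. Among those, PEEK has the highest strength (MPa) (≈ 1200).

PEEK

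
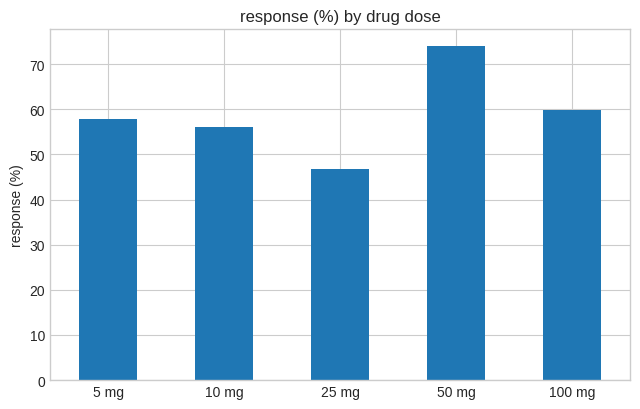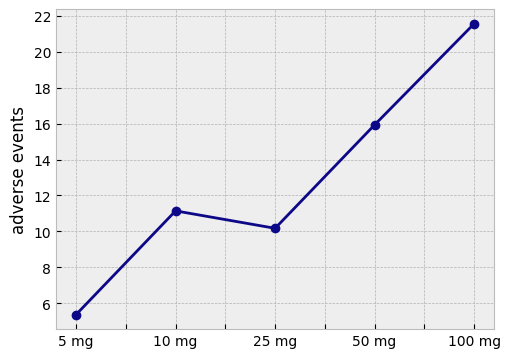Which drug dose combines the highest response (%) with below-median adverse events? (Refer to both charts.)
Chart 2 median adverse events ≈ 12; below-median drug doses: 5 mg, 25 mg. Among those, 5 mg has the highest response (%) (≈ 60).

5 mg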